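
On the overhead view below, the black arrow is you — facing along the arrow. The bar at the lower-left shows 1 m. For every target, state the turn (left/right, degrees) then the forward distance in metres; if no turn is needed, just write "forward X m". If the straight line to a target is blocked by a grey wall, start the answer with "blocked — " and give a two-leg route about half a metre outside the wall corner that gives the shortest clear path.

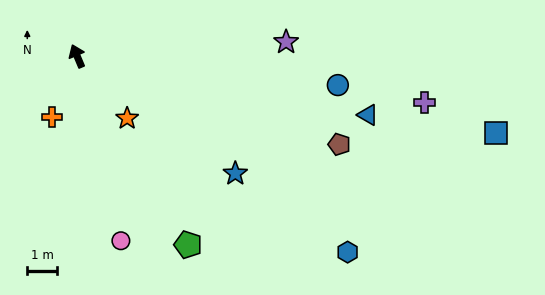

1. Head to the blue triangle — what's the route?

turn right 124°, forward 10.0 m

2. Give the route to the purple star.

turn right 109°, forward 7.1 m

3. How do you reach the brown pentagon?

turn right 131°, forward 9.4 m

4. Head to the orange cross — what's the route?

turn left 135°, forward 2.2 m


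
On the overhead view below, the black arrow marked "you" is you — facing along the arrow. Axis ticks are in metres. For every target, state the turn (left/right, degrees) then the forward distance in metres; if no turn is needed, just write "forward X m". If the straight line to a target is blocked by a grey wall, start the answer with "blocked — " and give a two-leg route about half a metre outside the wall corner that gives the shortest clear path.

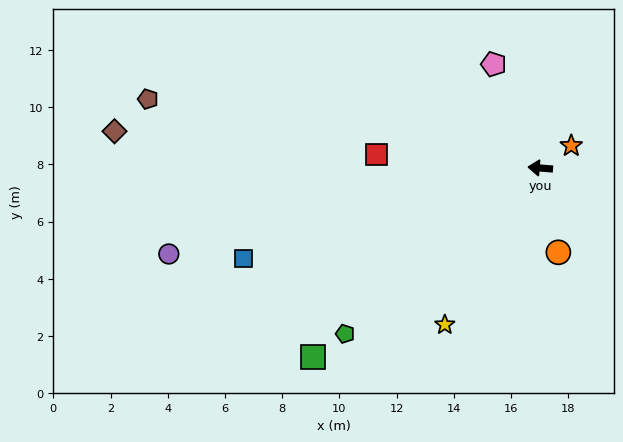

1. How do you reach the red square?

forward 5.7 m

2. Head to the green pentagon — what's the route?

turn left 45°, forward 9.0 m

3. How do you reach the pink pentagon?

turn right 61°, forward 4.0 m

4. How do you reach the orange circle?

turn left 107°, forward 3.0 m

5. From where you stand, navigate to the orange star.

turn right 140°, forward 1.3 m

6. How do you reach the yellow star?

turn left 63°, forward 6.4 m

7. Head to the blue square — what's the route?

turn left 22°, forward 10.9 m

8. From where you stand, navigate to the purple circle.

turn left 18°, forward 13.3 m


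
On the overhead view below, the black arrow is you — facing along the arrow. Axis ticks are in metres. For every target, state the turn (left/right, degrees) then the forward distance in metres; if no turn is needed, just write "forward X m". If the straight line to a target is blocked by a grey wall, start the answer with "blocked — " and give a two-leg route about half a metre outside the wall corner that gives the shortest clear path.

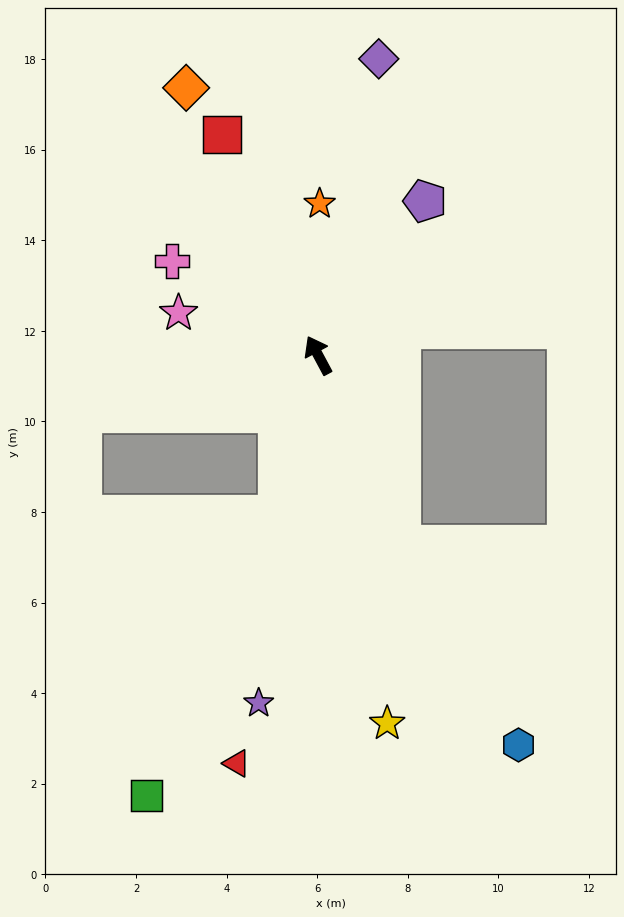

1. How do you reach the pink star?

turn left 45°, forward 3.2 m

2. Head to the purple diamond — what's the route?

turn right 40°, forward 6.7 m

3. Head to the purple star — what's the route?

turn left 142°, forward 7.8 m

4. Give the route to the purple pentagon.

turn right 63°, forward 4.1 m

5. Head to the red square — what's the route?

turn right 5°, forward 5.3 m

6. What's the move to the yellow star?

turn left 162°, forward 8.3 m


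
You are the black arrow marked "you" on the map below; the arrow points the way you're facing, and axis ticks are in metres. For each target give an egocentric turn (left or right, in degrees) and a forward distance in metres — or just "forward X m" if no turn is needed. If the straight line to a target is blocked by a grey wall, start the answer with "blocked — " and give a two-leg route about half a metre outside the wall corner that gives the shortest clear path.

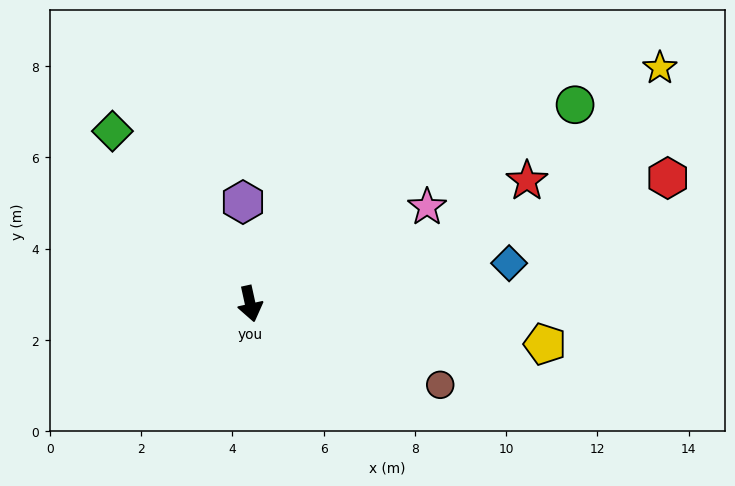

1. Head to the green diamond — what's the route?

turn right 154°, forward 4.8 m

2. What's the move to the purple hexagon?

turn left 172°, forward 2.2 m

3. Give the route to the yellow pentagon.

turn left 70°, forward 6.5 m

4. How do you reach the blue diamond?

turn left 87°, forward 5.7 m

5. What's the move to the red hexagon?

turn left 94°, forward 9.6 m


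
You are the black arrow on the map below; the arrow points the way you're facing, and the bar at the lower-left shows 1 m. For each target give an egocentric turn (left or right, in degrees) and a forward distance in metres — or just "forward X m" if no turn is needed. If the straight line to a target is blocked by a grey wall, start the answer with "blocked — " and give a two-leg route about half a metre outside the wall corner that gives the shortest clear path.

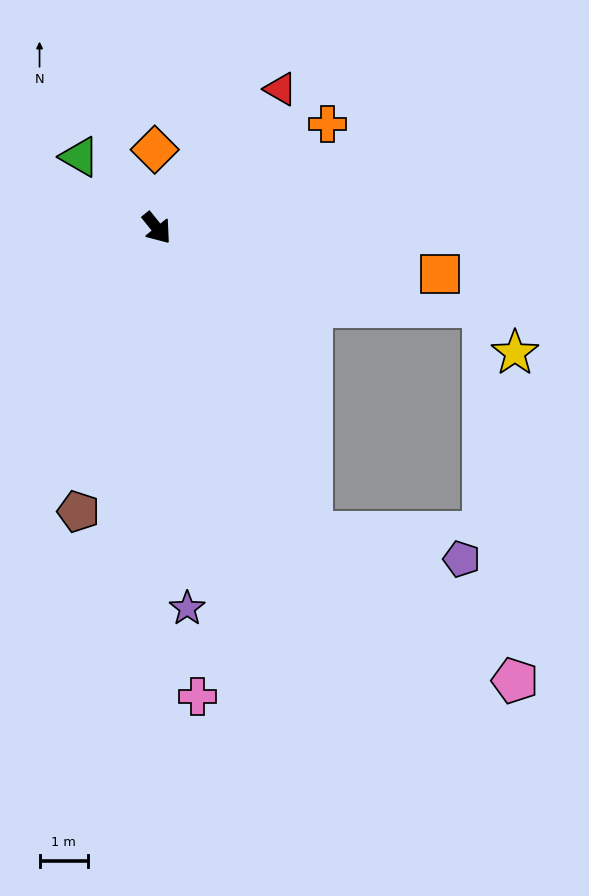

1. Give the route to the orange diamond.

turn left 143°, forward 1.6 m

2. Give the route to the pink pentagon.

blocked — turn right 12°, forward 7.0 m, then turn left 27°, forward 5.2 m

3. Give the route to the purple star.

turn right 34°, forward 7.8 m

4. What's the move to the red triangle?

turn left 99°, forward 3.8 m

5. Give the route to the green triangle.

turn right 172°, forward 2.2 m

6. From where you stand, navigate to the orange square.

turn left 42°, forward 5.9 m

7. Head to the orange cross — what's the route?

turn left 82°, forward 4.1 m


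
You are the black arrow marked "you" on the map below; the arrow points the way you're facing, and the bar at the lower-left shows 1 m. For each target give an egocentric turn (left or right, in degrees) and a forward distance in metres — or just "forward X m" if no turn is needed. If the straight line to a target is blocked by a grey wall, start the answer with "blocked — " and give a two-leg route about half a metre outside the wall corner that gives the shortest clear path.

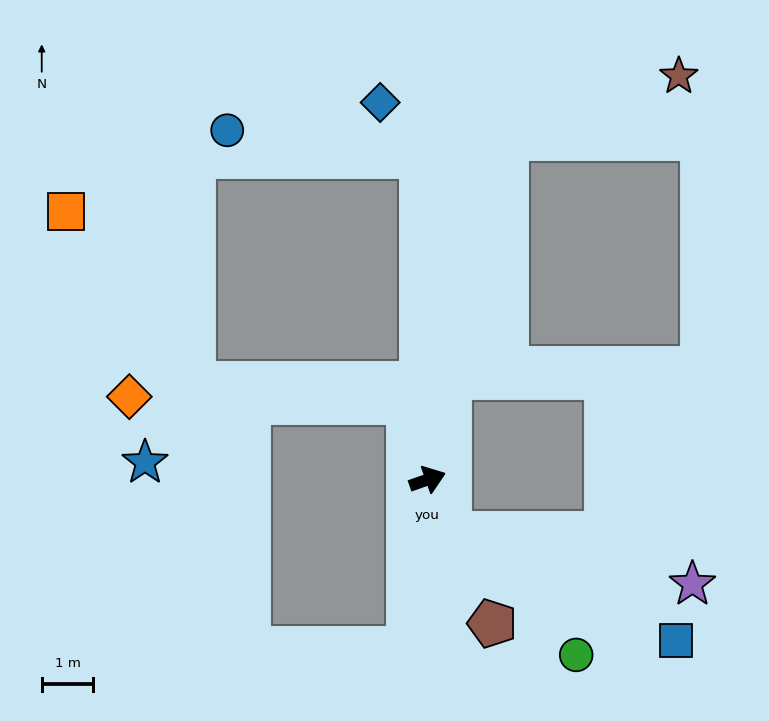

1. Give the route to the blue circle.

blocked — turn left 72°, forward 6.3 m, then turn left 81°, forward 3.8 m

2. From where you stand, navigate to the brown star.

blocked — turn left 57°, forward 6.8 m, then turn right 56°, forward 3.6 m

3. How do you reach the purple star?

blocked — turn right 87°, forward 1.1 m, then turn left 56°, forward 4.8 m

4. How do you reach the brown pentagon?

turn right 85°, forward 3.1 m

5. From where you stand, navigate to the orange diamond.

blocked — turn left 84°, forward 1.5 m, then turn left 75°, forward 5.4 m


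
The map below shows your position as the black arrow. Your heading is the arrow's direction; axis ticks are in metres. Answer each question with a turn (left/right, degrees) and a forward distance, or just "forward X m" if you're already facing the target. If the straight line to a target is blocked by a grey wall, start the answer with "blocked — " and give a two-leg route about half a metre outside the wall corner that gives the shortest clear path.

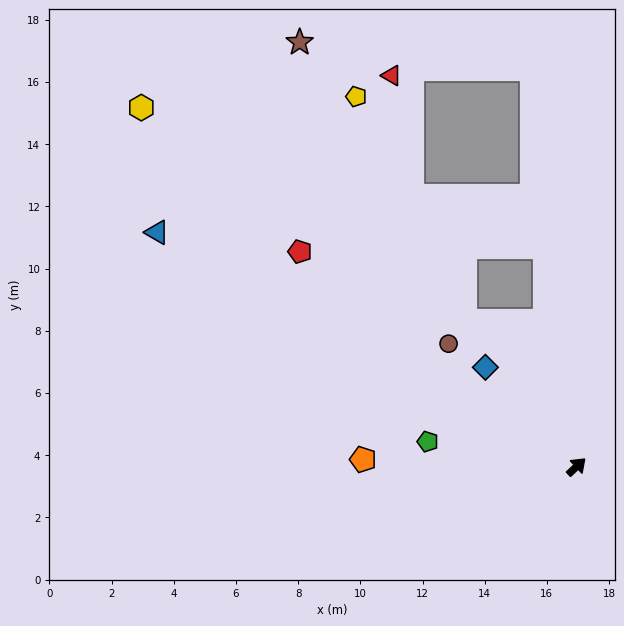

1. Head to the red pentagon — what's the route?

turn left 99°, forward 11.3 m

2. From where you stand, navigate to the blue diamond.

turn left 89°, forward 4.3 m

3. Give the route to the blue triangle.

turn left 108°, forward 15.5 m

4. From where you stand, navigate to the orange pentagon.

turn left 135°, forward 6.9 m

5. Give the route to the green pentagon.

turn left 127°, forward 4.9 m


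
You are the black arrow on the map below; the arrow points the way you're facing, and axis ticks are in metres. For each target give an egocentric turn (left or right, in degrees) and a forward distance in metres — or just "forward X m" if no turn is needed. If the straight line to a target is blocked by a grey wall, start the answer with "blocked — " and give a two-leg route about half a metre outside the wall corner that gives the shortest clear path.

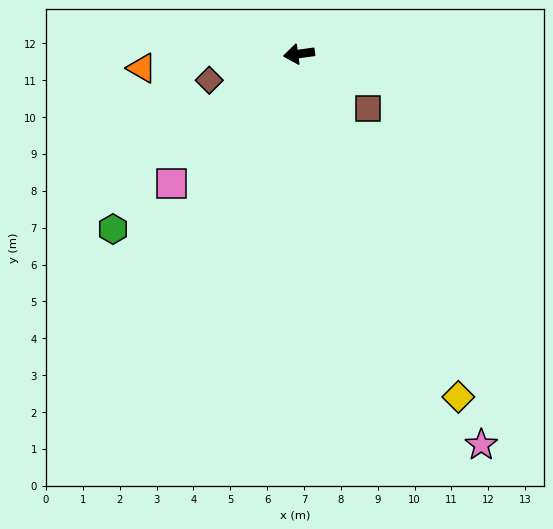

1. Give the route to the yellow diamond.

turn left 107°, forward 10.3 m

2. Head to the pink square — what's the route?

turn left 38°, forward 4.9 m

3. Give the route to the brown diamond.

turn left 9°, forward 2.5 m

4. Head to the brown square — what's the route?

turn left 134°, forward 2.4 m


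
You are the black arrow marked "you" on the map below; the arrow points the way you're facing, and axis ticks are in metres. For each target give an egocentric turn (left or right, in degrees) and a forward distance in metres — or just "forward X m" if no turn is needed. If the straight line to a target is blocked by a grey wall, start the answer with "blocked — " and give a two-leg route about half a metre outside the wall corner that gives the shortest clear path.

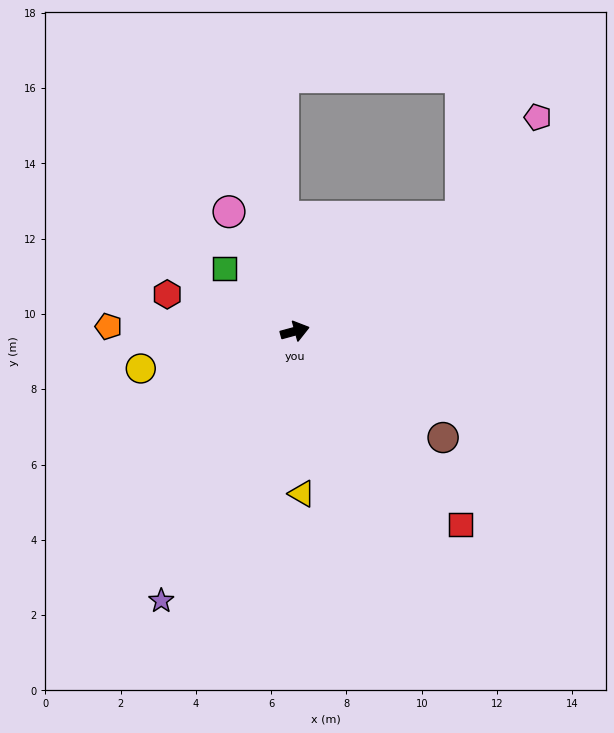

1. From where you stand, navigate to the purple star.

turn right 132°, forward 8.0 m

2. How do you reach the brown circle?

turn right 51°, forward 4.8 m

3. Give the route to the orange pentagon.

turn left 163°, forward 5.0 m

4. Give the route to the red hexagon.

turn left 149°, forward 3.5 m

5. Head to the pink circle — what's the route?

turn left 104°, forward 3.6 m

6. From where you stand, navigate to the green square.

turn left 123°, forward 2.5 m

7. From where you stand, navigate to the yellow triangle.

turn right 103°, forward 4.3 m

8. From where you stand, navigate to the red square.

turn right 65°, forward 6.8 m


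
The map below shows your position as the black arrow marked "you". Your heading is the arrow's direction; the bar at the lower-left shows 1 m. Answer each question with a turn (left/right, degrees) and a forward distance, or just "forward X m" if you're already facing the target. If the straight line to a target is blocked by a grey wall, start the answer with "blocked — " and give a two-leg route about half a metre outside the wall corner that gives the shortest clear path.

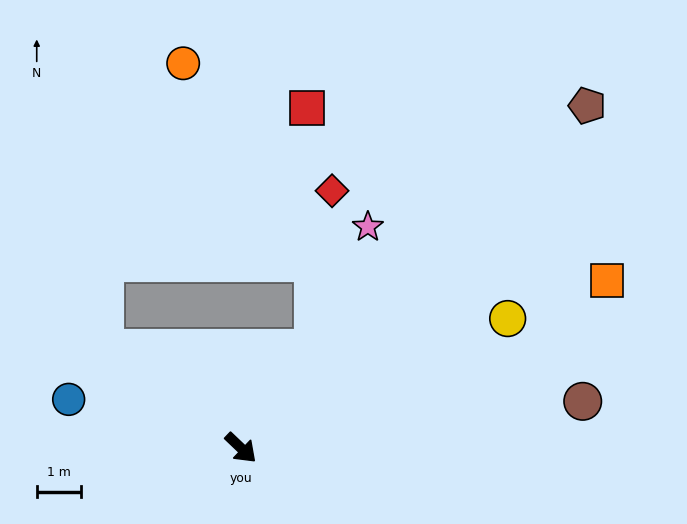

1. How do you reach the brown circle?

turn left 51°, forward 7.7 m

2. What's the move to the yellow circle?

turn left 69°, forward 6.6 m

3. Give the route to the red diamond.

blocked — turn left 98°, forward 2.8 m, then turn left 29°, forward 3.5 m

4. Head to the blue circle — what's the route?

turn right 152°, forward 4.0 m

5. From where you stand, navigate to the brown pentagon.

turn left 88°, forward 10.9 m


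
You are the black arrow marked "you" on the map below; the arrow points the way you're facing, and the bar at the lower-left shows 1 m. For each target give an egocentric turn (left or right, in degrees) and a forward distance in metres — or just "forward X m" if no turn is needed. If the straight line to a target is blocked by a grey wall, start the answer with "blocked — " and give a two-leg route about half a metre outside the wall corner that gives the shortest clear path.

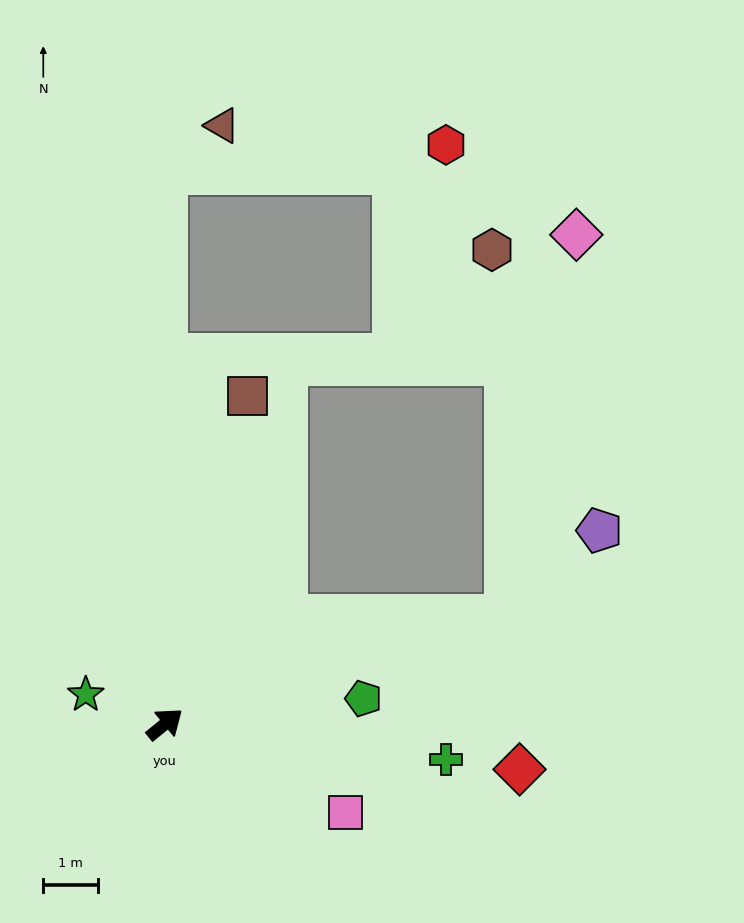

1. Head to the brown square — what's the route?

turn left 37°, forward 6.2 m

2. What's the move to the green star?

turn left 120°, forward 1.5 m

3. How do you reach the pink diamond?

blocked — turn right 22°, forward 6.5 m, then turn left 63°, forward 7.1 m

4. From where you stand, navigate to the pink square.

turn right 65°, forward 3.7 m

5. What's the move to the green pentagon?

turn right 32°, forward 3.6 m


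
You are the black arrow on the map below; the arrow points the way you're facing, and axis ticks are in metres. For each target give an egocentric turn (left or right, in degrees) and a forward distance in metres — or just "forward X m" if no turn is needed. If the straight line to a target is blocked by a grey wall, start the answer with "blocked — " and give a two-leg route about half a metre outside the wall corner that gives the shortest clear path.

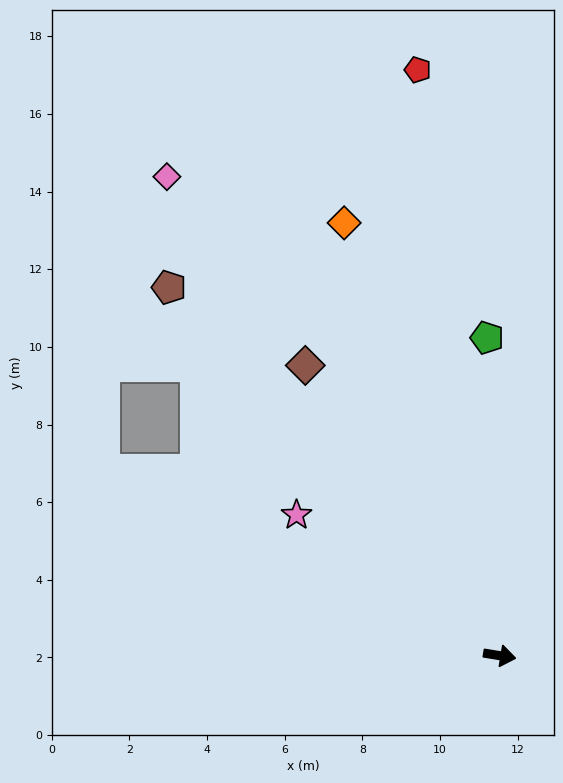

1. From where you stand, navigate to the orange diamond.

turn left 119°, forward 11.8 m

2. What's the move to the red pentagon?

turn left 107°, forward 15.2 m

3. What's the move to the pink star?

turn left 155°, forward 6.4 m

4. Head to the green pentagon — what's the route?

turn left 102°, forward 8.2 m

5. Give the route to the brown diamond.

turn left 133°, forward 9.0 m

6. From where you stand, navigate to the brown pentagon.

turn left 141°, forward 12.7 m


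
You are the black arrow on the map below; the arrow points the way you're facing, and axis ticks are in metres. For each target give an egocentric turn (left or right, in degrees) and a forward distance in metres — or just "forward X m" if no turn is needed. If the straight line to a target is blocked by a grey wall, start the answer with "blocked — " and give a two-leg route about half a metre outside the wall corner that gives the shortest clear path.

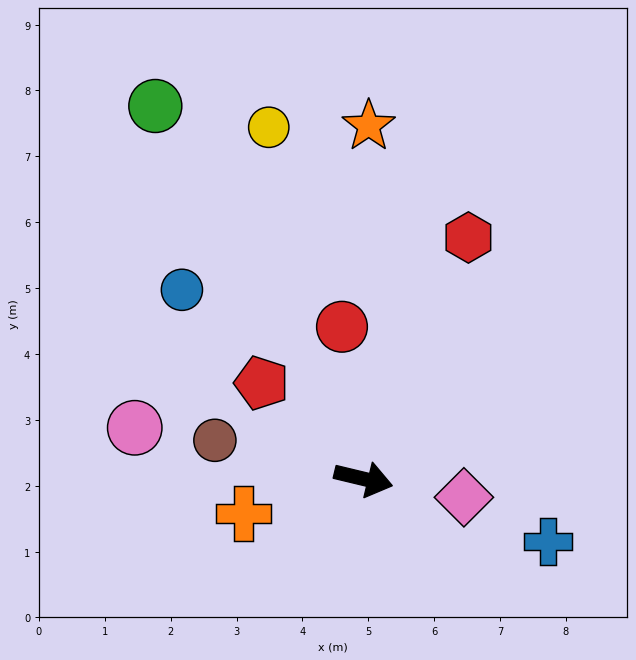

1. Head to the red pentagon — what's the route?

turn left 150°, forward 2.1 m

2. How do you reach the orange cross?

turn right 150°, forward 1.9 m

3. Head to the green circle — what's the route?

turn left 133°, forward 6.5 m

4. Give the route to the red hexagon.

turn left 80°, forward 4.0 m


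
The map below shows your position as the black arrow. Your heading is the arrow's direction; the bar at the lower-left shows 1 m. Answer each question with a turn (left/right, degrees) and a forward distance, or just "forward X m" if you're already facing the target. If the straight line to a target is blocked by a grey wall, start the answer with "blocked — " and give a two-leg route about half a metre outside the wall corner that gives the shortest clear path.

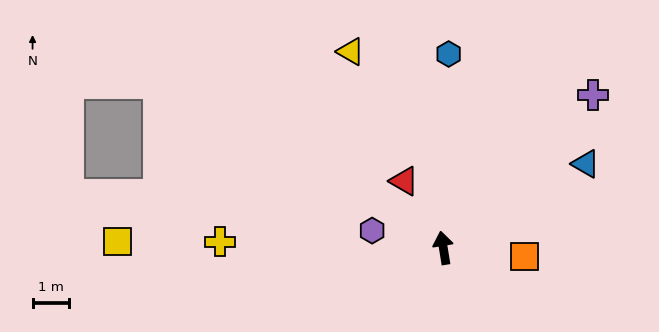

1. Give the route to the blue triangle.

turn right 69°, forward 4.5 m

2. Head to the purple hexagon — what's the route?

turn left 67°, forward 2.0 m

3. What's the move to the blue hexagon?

turn right 11°, forward 5.3 m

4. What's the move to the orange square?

turn right 106°, forward 2.2 m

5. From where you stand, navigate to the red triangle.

turn left 21°, forward 2.1 m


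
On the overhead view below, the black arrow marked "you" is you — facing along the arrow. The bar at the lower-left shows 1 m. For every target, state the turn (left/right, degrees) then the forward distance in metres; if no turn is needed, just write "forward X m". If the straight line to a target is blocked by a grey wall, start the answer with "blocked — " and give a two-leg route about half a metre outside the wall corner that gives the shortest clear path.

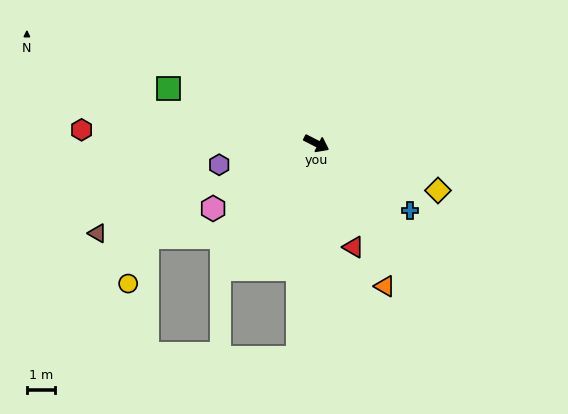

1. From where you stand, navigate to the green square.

turn right 173°, forward 5.6 m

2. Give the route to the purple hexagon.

turn right 141°, forward 3.6 m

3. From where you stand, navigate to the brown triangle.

turn right 131°, forward 8.5 m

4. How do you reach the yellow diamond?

turn left 6°, forward 4.7 m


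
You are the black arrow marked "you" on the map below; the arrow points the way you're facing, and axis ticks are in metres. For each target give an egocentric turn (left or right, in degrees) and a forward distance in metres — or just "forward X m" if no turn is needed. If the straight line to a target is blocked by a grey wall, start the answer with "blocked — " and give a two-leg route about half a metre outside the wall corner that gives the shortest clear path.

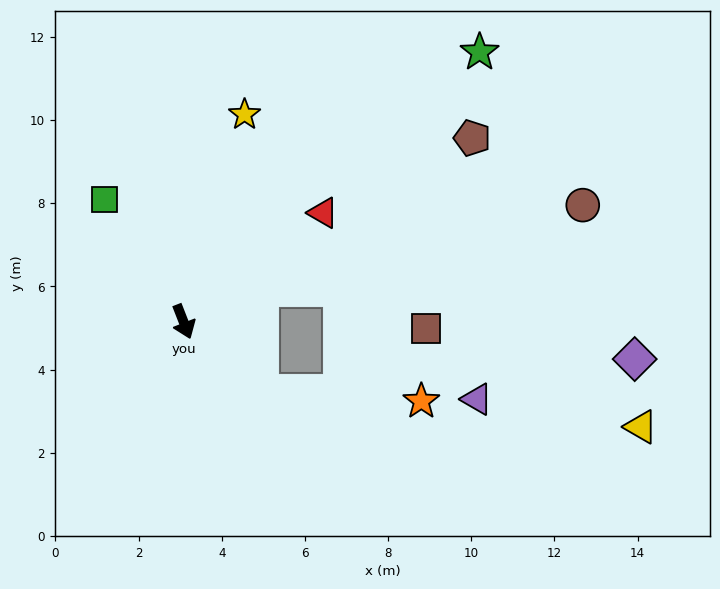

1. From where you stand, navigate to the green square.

turn right 169°, forward 3.5 m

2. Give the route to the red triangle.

turn left 107°, forward 4.3 m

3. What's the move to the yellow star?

turn left 142°, forward 5.2 m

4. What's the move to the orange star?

blocked — turn left 26°, forward 2.5 m, then turn left 39°, forward 3.9 m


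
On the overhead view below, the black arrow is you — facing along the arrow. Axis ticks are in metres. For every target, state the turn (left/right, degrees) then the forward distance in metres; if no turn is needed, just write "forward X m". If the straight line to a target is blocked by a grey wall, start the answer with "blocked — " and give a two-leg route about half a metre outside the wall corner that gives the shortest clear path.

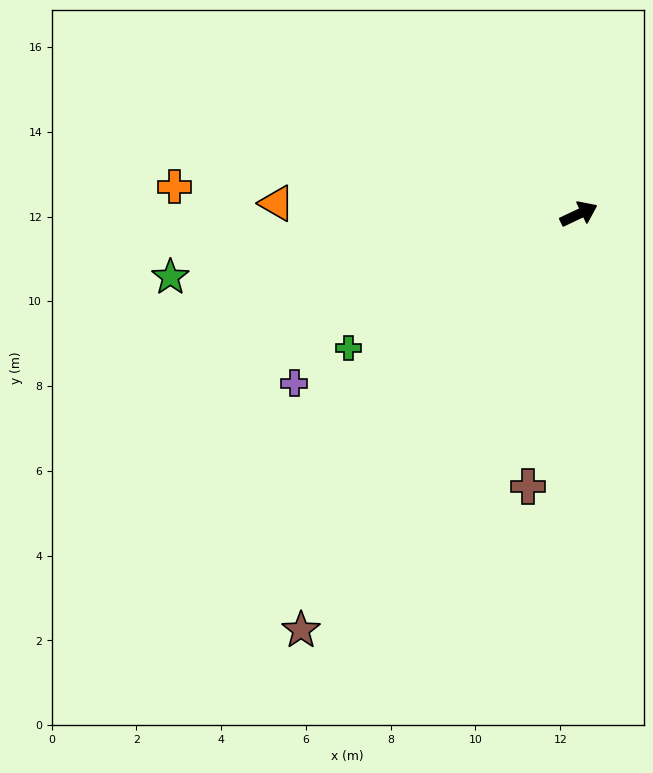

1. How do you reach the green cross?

turn right 175°, forward 6.3 m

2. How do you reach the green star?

turn left 163°, forward 9.8 m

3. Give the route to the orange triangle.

turn left 153°, forward 7.1 m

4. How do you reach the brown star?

turn right 149°, forward 11.8 m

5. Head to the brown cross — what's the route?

turn right 126°, forward 6.5 m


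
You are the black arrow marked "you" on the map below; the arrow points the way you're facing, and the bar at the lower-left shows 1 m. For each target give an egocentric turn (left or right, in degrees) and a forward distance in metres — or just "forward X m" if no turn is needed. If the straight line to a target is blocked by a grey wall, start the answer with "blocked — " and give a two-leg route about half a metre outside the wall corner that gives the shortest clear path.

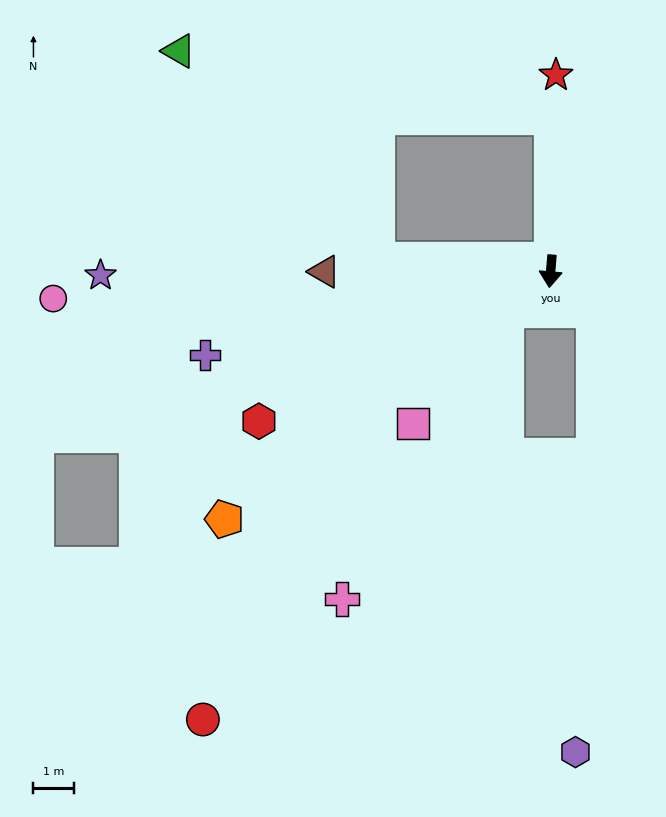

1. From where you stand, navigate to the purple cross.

turn right 72°, forward 8.7 m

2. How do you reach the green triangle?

blocked — turn right 89°, forward 4.2 m, then turn right 43°, forward 7.0 m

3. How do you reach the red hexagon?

turn right 58°, forward 8.0 m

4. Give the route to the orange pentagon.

turn right 48°, forward 10.0 m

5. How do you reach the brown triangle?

turn right 85°, forward 5.5 m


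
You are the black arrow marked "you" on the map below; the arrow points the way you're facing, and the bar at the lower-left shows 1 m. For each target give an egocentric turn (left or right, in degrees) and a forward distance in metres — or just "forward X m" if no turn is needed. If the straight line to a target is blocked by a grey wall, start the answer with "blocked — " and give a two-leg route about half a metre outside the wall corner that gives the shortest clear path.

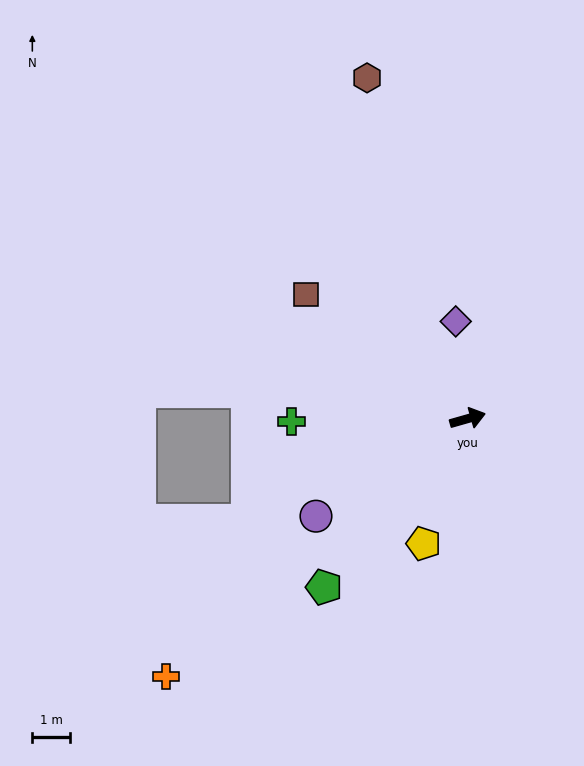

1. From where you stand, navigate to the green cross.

turn left 165°, forward 4.6 m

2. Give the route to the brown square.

turn left 127°, forward 5.4 m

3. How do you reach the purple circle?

turn right 163°, forward 4.7 m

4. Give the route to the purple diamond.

turn left 81°, forward 2.6 m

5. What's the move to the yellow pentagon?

turn right 125°, forward 3.5 m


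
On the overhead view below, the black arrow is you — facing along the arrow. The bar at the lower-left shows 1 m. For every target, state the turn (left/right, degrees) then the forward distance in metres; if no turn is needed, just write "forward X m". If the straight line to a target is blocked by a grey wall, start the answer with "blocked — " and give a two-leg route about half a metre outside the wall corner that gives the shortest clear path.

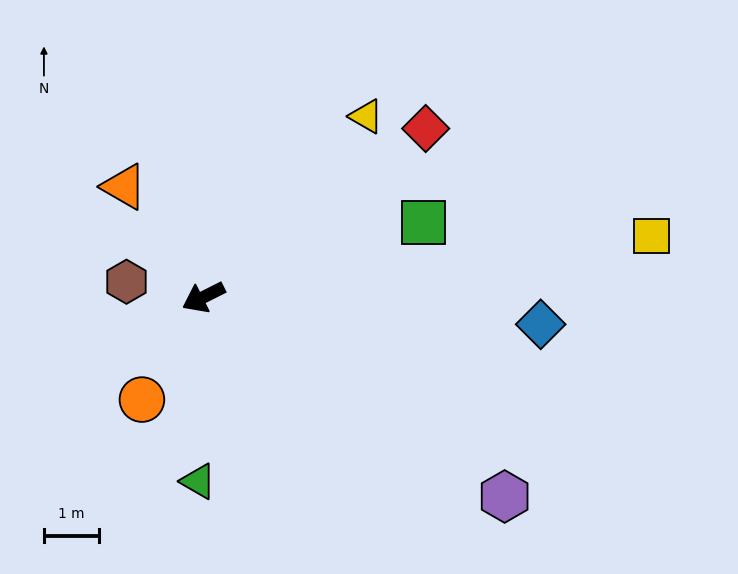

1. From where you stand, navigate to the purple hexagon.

turn left 120°, forward 6.6 m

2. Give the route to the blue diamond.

turn left 149°, forward 6.2 m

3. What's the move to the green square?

turn left 172°, forward 4.2 m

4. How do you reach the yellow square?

turn left 161°, forward 8.2 m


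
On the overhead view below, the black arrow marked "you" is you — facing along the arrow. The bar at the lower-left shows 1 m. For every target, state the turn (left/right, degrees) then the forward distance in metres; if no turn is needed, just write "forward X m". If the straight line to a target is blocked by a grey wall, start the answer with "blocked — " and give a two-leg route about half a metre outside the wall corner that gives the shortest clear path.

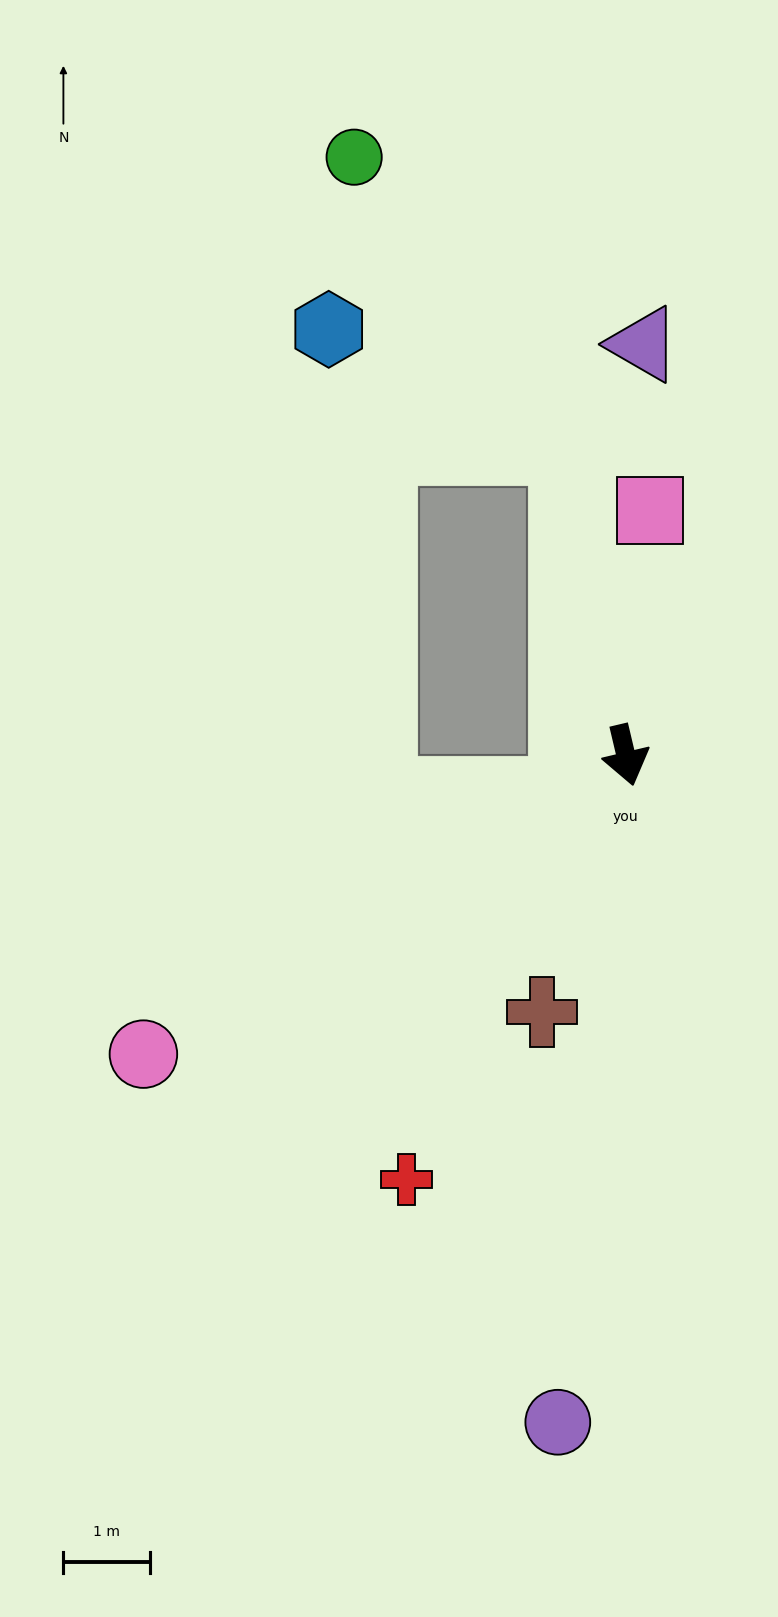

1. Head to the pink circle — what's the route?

turn right 72°, forward 6.5 m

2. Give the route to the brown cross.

turn right 31°, forward 3.1 m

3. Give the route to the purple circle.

turn right 19°, forward 7.7 m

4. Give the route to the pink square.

turn left 161°, forward 2.8 m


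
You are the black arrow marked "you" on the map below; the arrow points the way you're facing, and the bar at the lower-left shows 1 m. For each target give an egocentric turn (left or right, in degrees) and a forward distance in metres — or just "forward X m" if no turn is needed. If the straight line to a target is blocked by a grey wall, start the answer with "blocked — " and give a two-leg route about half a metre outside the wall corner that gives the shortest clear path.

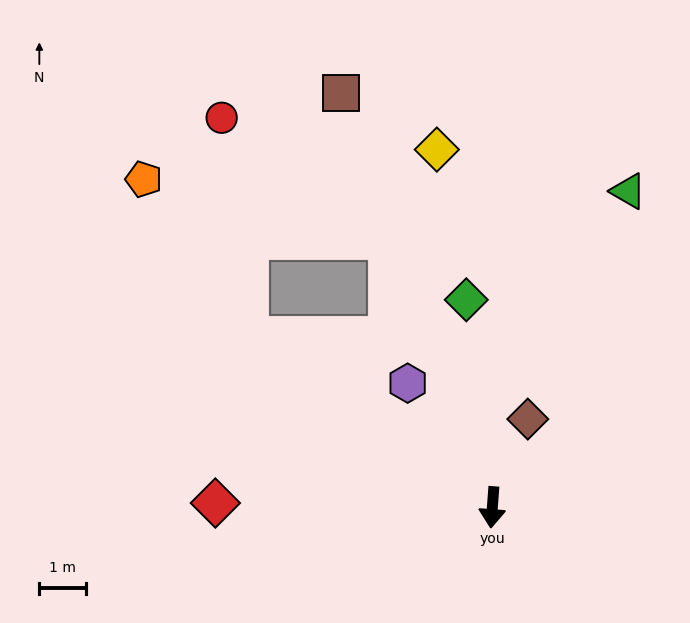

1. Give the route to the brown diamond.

turn left 162°, forward 2.0 m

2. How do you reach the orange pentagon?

blocked — turn right 121°, forward 6.4 m, then turn right 21°, forward 4.0 m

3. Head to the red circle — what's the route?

blocked — turn right 154°, forward 6.1 m, then turn left 32°, forward 4.4 m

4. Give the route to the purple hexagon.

turn right 141°, forward 3.2 m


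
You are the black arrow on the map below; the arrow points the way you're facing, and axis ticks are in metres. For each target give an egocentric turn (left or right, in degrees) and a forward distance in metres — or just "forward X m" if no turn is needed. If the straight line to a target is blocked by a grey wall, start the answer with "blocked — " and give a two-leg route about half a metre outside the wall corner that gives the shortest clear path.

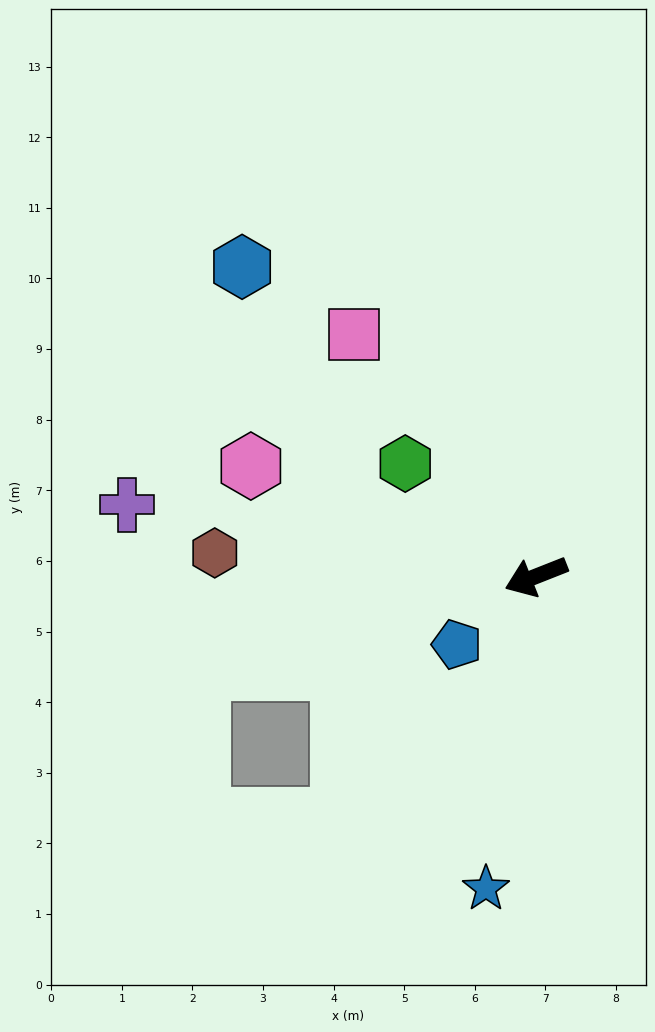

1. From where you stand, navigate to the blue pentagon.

turn left 19°, forward 1.5 m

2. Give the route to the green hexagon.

turn right 62°, forward 2.4 m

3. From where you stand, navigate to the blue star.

turn left 59°, forward 4.5 m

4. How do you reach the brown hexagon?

turn right 26°, forward 4.6 m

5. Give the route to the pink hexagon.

turn right 43°, forward 4.3 m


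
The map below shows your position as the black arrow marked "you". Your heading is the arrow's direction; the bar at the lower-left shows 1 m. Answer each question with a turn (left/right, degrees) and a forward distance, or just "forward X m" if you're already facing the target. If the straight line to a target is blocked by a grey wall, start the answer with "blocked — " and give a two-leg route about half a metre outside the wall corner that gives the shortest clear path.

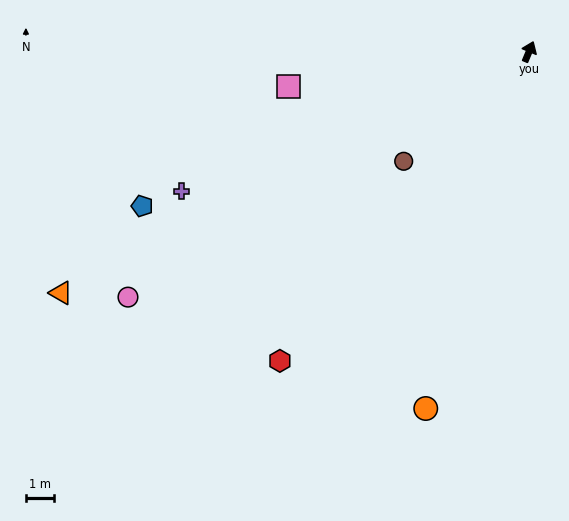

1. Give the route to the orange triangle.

turn left 140°, forward 19.0 m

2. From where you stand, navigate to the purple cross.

turn left 135°, forward 13.5 m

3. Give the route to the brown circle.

turn left 154°, forward 6.0 m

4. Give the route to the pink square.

turn left 121°, forward 8.7 m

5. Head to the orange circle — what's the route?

turn right 174°, forward 13.4 m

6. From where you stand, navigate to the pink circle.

turn left 144°, forward 16.9 m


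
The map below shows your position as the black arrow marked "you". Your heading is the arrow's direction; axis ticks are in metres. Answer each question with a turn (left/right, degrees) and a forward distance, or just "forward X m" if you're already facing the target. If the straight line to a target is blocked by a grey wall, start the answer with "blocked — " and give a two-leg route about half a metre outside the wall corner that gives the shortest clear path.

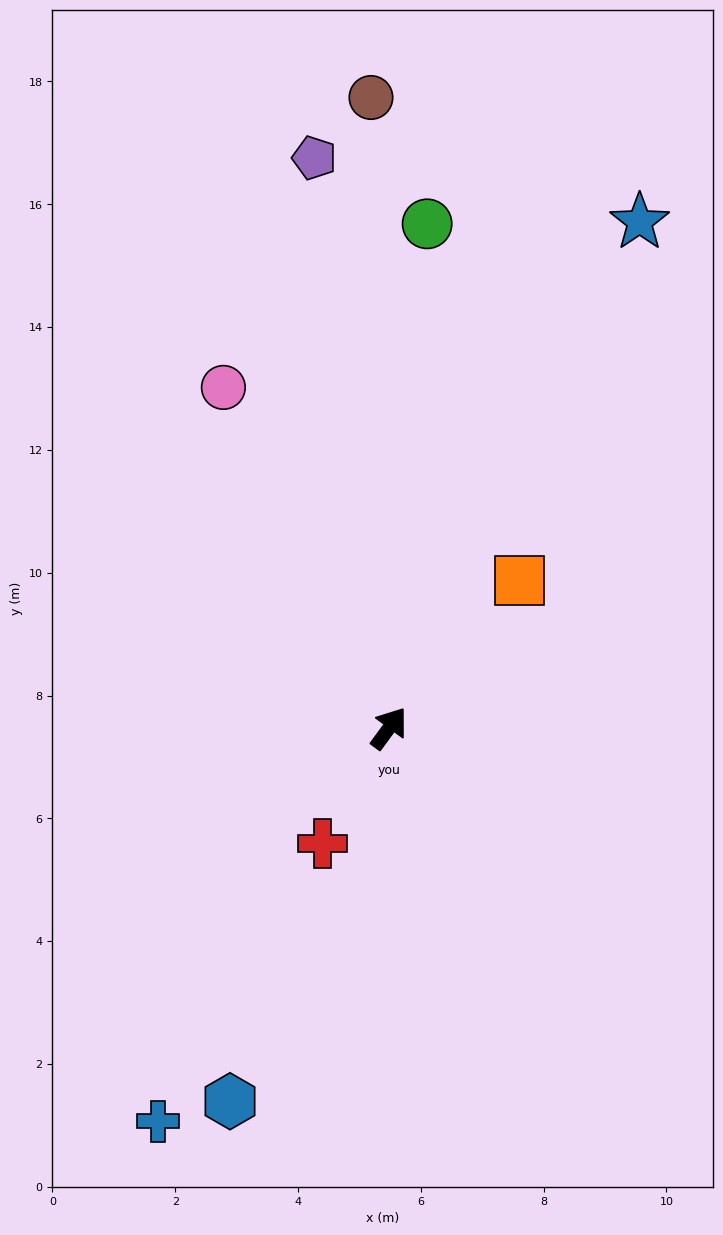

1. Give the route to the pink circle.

turn left 62°, forward 6.2 m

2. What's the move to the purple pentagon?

turn left 44°, forward 9.4 m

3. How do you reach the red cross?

turn right 174°, forward 2.2 m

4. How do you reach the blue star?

turn left 10°, forward 9.2 m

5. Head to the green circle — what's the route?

turn left 32°, forward 8.2 m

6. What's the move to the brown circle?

turn left 38°, forward 10.3 m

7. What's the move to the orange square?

turn right 5°, forward 3.2 m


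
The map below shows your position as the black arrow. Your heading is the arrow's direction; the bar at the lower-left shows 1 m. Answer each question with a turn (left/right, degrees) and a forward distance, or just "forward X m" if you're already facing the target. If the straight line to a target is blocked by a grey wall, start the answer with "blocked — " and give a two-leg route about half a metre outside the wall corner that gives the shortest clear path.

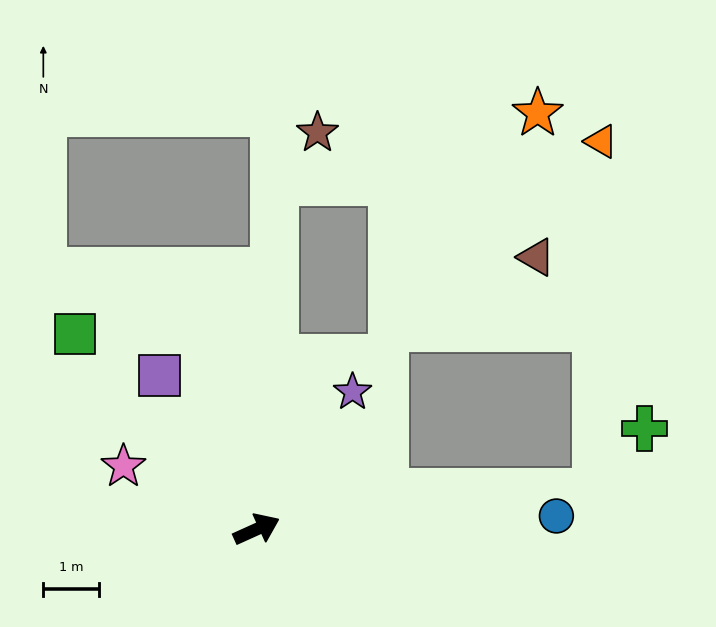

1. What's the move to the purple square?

turn left 98°, forward 3.3 m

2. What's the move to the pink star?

turn left 130°, forward 2.7 m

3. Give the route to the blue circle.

turn right 22°, forward 5.4 m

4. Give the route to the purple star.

turn left 31°, forward 3.0 m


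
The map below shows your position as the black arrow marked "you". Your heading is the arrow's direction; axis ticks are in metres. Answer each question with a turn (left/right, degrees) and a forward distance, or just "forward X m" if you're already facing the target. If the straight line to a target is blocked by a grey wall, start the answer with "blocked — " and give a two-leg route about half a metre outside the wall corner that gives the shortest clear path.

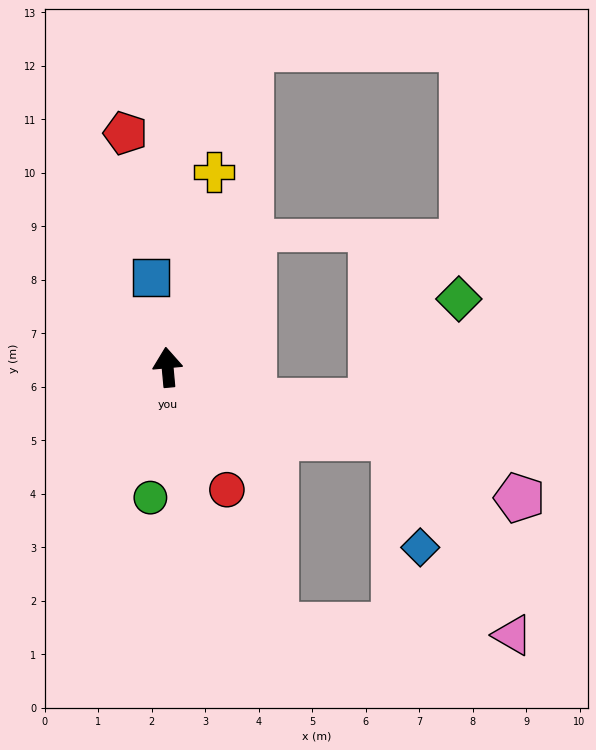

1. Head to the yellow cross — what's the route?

turn right 19°, forward 3.8 m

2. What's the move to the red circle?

turn right 159°, forward 2.5 m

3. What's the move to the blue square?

turn left 5°, forward 1.7 m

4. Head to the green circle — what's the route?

turn left 167°, forward 2.5 m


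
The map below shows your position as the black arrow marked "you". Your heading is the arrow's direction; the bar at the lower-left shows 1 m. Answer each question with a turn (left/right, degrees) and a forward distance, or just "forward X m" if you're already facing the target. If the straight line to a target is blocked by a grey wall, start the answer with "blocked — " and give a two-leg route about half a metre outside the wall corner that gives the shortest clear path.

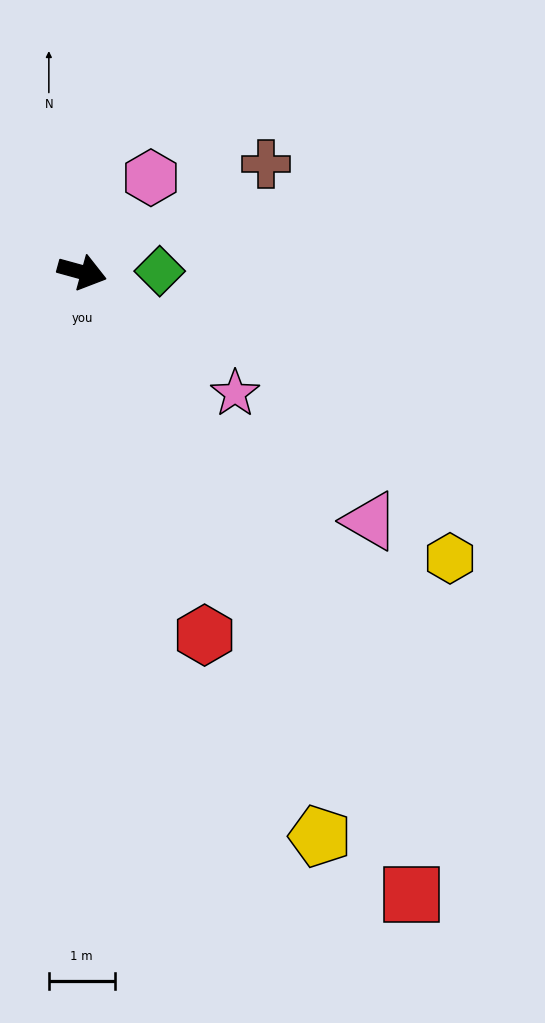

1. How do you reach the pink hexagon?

turn left 69°, forward 1.8 m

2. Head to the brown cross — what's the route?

turn left 46°, forward 3.2 m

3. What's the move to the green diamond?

turn left 16°, forward 1.2 m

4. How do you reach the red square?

turn right 47°, forward 10.7 m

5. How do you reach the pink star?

turn right 23°, forward 3.0 m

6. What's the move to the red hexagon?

turn right 56°, forward 5.8 m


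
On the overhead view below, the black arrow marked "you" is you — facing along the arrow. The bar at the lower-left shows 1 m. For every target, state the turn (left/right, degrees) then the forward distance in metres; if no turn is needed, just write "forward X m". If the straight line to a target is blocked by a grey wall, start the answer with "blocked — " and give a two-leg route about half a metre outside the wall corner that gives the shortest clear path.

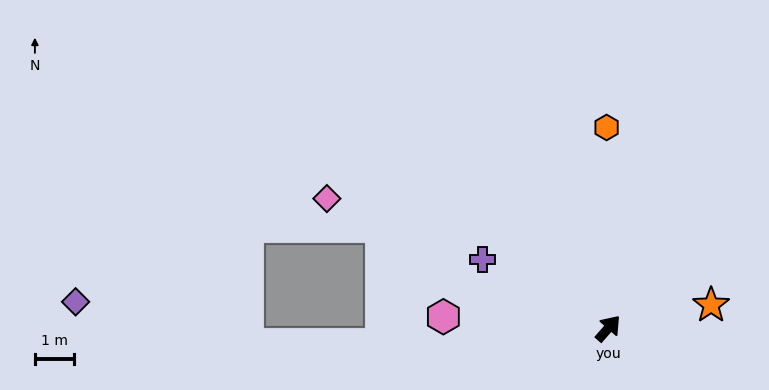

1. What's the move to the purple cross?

turn left 103°, forward 3.6 m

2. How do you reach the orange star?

turn right 36°, forward 2.7 m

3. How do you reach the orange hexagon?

turn left 42°, forward 5.1 m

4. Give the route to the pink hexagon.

turn left 127°, forward 4.2 m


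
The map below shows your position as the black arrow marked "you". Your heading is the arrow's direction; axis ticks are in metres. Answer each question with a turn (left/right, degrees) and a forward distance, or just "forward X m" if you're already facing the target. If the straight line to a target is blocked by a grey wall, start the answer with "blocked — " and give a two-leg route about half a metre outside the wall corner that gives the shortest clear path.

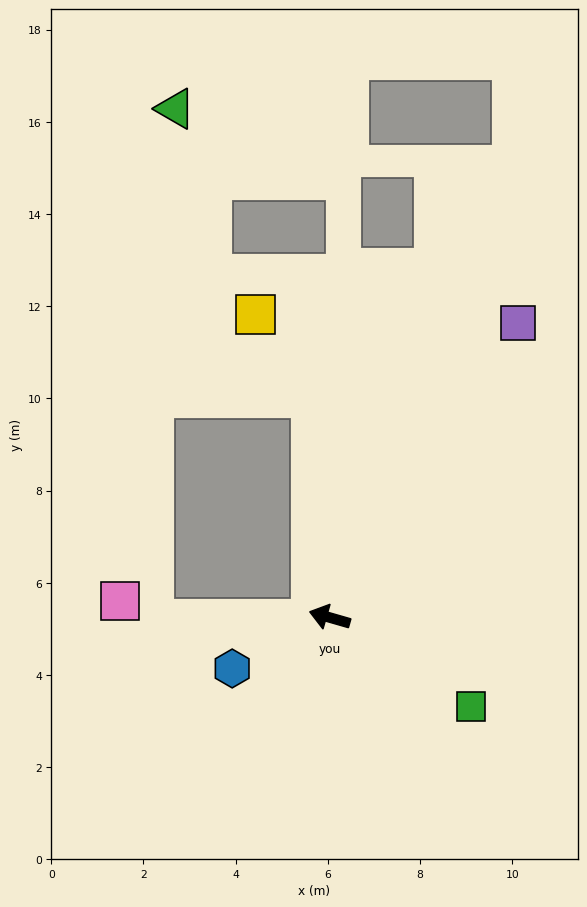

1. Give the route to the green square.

turn left 164°, forward 3.6 m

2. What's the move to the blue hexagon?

turn left 44°, forward 2.4 m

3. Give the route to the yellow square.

blocked — turn right 69°, forward 4.8 m, then turn left 29°, forward 2.2 m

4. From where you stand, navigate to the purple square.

turn right 107°, forward 7.6 m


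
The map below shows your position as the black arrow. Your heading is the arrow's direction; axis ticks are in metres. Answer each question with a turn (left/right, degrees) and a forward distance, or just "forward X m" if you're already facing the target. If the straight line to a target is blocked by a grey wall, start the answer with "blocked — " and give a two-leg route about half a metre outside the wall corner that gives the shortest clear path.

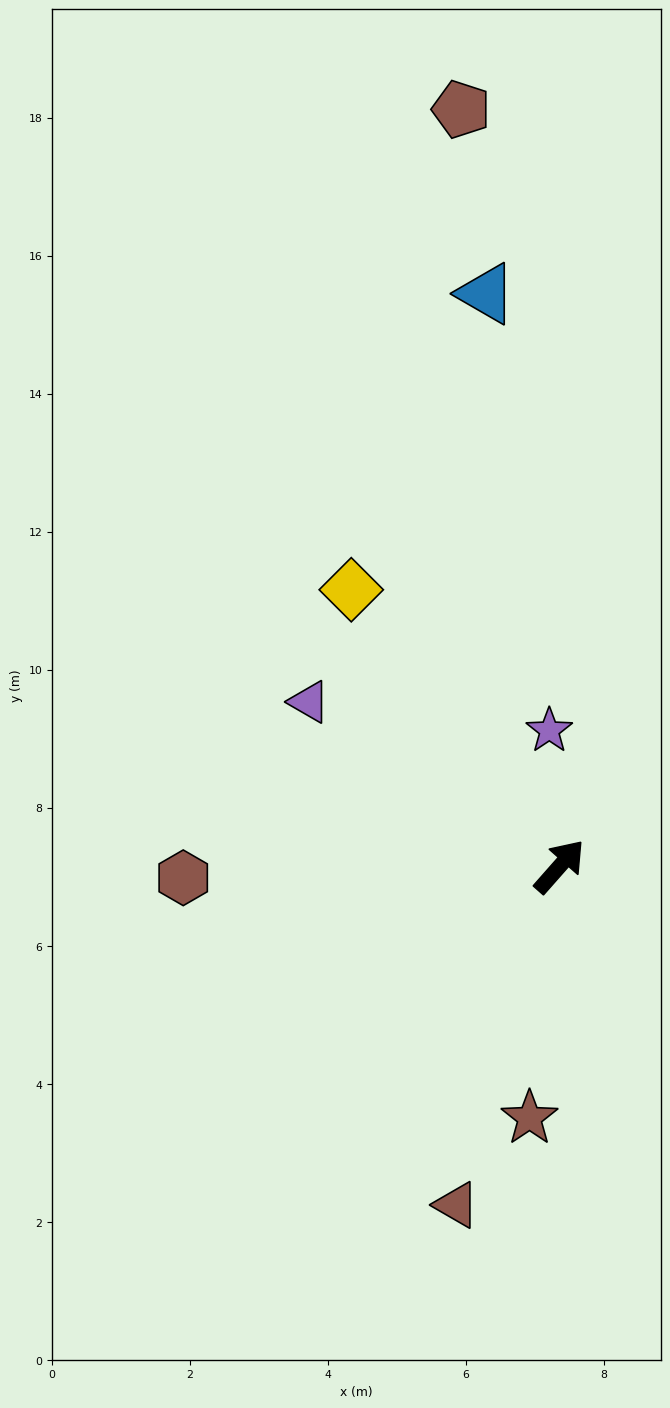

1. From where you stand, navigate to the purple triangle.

turn left 98°, forward 4.3 m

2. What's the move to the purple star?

turn left 46°, forward 2.0 m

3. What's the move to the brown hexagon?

turn left 133°, forward 5.5 m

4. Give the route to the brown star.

turn right 145°, forward 3.7 m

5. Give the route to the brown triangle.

turn right 156°, forward 5.1 m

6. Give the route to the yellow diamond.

turn left 78°, forward 5.0 m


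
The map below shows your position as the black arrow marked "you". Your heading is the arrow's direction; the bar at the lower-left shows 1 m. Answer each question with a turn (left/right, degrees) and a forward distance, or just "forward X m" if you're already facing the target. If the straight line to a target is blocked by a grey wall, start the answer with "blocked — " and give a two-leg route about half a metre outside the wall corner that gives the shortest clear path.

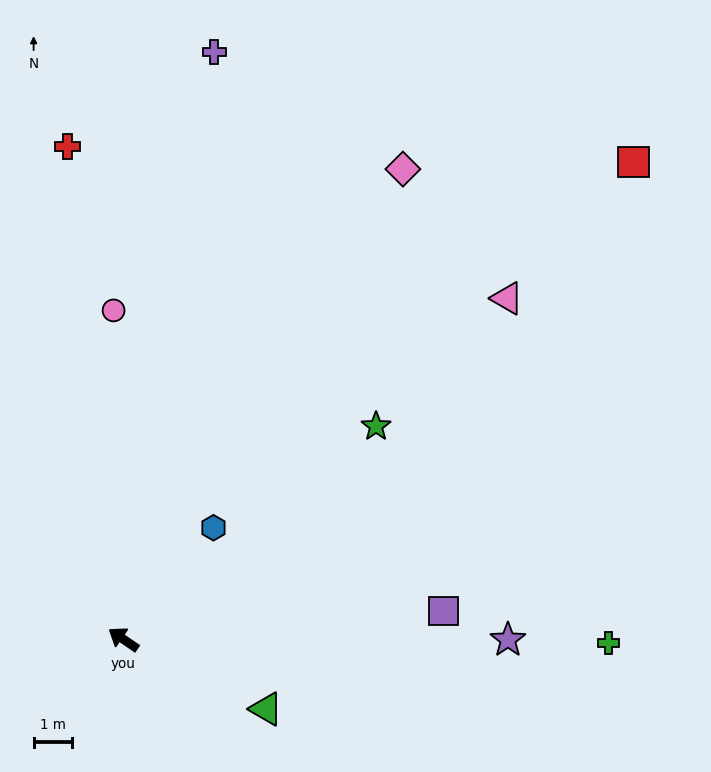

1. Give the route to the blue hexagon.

turn right 95°, forward 3.8 m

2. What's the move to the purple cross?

turn right 64°, forward 15.6 m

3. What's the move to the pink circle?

turn right 54°, forward 8.7 m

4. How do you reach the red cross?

turn right 49°, forward 13.1 m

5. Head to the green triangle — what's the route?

turn right 172°, forward 4.2 m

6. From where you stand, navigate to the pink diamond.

turn right 86°, forward 14.4 m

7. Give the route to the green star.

turn right 105°, forward 8.7 m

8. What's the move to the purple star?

turn right 146°, forward 10.1 m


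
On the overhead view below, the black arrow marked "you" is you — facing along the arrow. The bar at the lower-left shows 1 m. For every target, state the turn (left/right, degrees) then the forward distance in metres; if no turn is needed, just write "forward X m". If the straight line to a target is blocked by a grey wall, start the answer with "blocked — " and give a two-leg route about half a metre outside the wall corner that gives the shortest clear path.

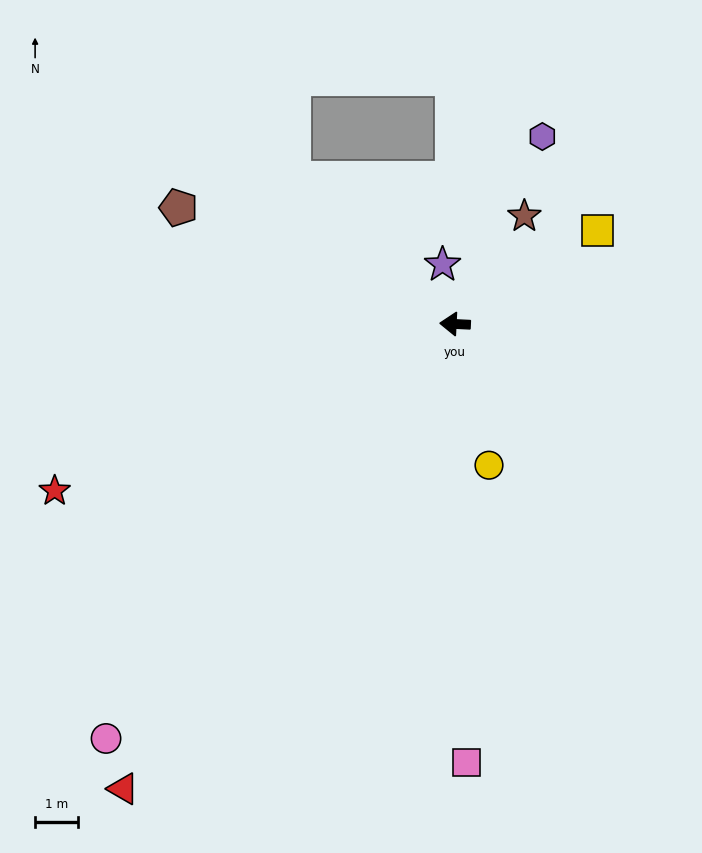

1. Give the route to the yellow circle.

turn left 106°, forward 3.4 m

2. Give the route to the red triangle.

turn left 57°, forward 13.4 m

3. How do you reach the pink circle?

turn left 53°, forward 12.8 m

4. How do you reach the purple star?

turn right 75°, forward 1.4 m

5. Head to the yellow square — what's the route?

turn right 144°, forward 4.0 m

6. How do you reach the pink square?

turn left 94°, forward 10.3 m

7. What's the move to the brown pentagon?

turn right 20°, forward 7.1 m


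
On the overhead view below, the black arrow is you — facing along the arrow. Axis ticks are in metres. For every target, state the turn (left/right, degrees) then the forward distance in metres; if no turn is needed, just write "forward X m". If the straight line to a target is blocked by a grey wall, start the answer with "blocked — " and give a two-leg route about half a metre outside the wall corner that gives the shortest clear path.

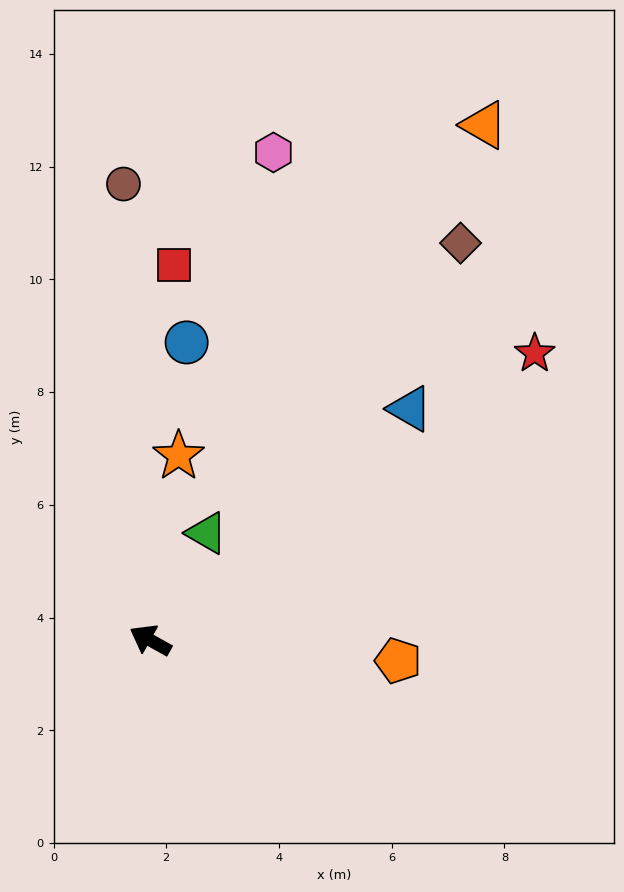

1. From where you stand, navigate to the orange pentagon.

turn right 156°, forward 4.4 m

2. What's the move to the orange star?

turn right 70°, forward 3.3 m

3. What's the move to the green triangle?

turn right 89°, forward 2.1 m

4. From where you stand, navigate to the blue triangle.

turn right 109°, forward 6.2 m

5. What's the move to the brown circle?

turn right 58°, forward 8.1 m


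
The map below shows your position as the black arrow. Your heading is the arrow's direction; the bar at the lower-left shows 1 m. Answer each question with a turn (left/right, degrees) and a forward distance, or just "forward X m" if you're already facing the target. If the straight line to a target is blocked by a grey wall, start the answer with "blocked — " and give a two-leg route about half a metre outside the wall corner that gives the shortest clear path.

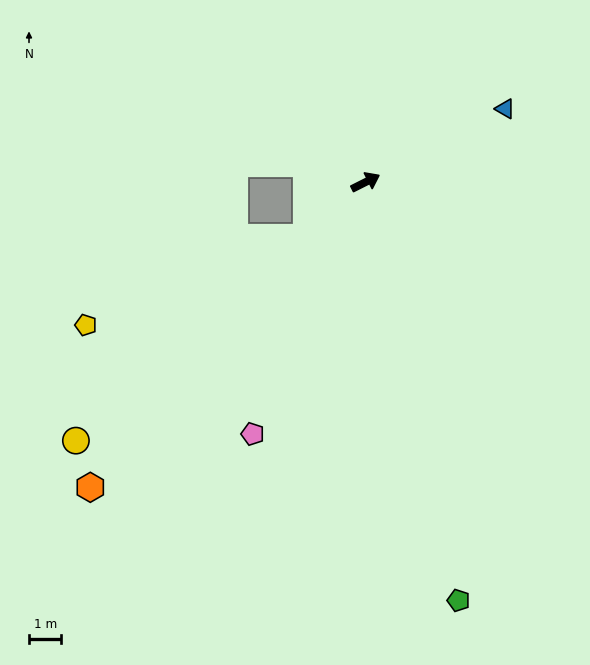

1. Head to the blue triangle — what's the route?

forward 4.9 m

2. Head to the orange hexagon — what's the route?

turn right 159°, forward 12.7 m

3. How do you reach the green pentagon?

turn right 104°, forward 13.2 m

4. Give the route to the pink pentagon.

turn right 141°, forward 8.5 m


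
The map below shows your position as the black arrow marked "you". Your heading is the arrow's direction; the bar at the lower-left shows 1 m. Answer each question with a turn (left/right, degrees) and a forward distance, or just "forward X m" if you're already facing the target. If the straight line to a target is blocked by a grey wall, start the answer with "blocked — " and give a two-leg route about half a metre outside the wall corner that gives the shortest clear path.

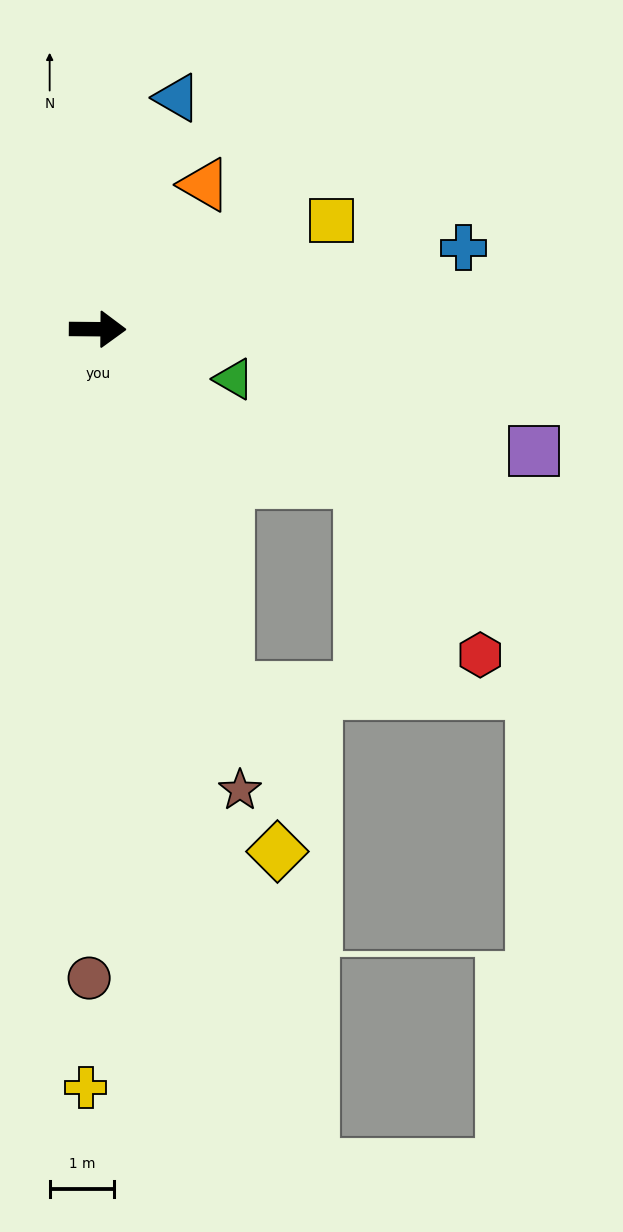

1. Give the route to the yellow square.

turn left 25°, forward 4.0 m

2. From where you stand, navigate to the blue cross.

turn left 13°, forward 5.8 m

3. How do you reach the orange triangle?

turn left 54°, forward 2.8 m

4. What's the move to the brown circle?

turn right 90°, forward 10.1 m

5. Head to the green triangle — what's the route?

turn right 20°, forward 2.2 m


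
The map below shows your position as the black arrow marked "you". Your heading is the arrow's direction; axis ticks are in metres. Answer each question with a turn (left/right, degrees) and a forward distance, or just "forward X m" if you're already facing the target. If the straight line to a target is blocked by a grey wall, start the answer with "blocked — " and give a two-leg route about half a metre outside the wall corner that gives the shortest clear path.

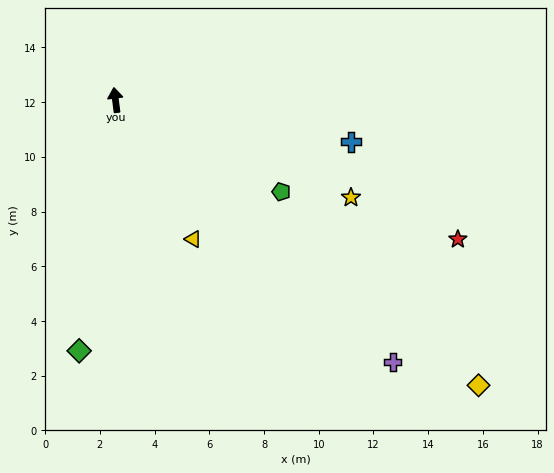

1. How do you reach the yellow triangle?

turn right 158°, forward 5.8 m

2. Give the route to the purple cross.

turn right 141°, forward 13.9 m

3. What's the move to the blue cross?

turn right 107°, forward 8.7 m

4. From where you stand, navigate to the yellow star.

turn right 120°, forward 9.3 m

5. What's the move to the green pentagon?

turn right 126°, forward 6.9 m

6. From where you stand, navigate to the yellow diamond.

turn right 135°, forward 16.9 m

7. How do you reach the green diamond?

turn left 164°, forward 9.3 m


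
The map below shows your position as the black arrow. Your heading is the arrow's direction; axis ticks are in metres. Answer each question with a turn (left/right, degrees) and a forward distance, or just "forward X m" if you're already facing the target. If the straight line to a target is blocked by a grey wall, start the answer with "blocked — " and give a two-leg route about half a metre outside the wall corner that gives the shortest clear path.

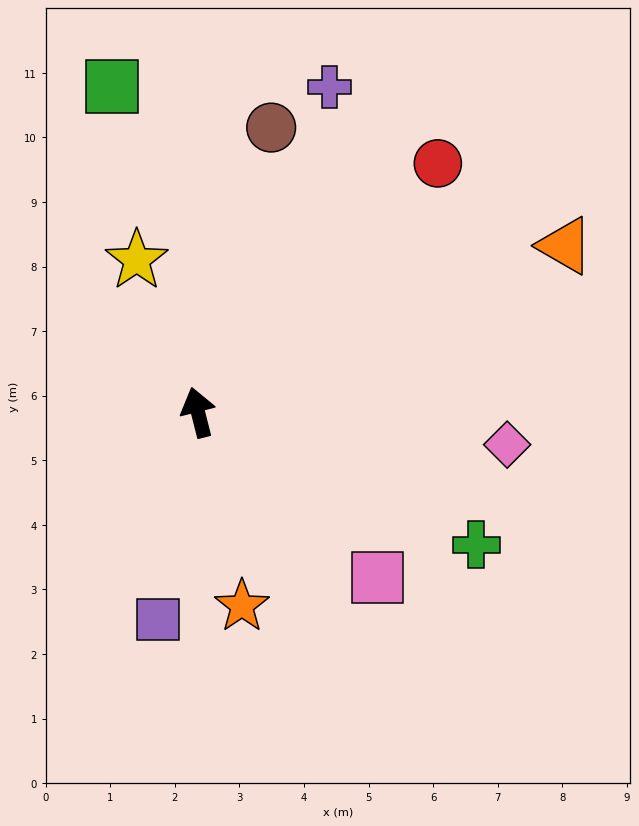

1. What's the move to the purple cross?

turn right 36°, forward 5.4 m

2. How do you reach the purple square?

turn left 155°, forward 3.3 m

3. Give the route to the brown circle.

turn right 29°, forward 4.6 m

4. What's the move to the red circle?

turn right 58°, forward 5.4 m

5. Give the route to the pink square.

turn right 147°, forward 3.8 m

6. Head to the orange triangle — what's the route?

turn right 80°, forward 6.2 m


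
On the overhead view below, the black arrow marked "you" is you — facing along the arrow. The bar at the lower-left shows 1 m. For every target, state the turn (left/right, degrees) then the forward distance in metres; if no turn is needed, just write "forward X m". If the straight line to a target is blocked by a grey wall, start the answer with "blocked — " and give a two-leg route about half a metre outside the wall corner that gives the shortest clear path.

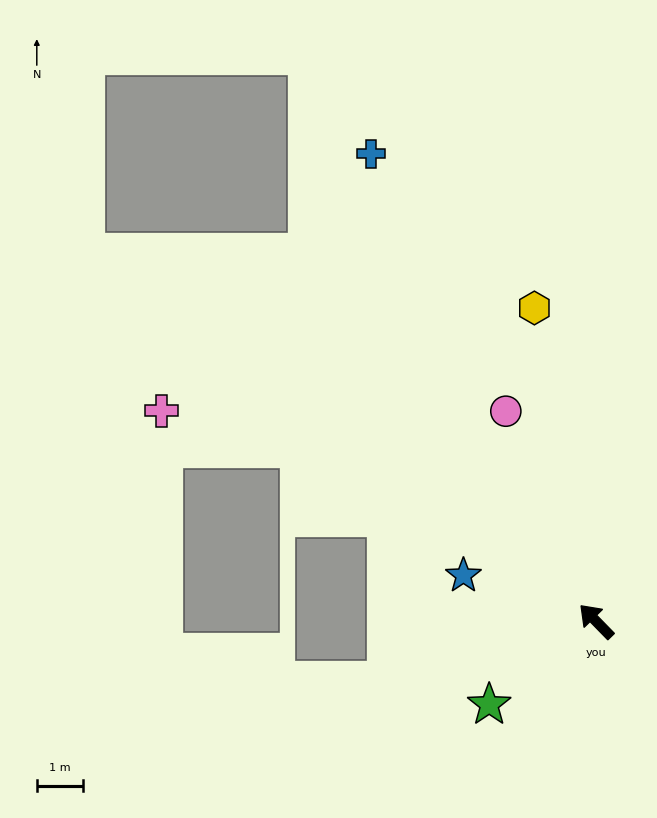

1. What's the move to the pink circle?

turn right 21°, forward 4.9 m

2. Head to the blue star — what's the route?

turn left 27°, forward 3.0 m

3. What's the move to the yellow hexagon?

turn right 33°, forward 6.9 m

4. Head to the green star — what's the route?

turn left 84°, forward 2.9 m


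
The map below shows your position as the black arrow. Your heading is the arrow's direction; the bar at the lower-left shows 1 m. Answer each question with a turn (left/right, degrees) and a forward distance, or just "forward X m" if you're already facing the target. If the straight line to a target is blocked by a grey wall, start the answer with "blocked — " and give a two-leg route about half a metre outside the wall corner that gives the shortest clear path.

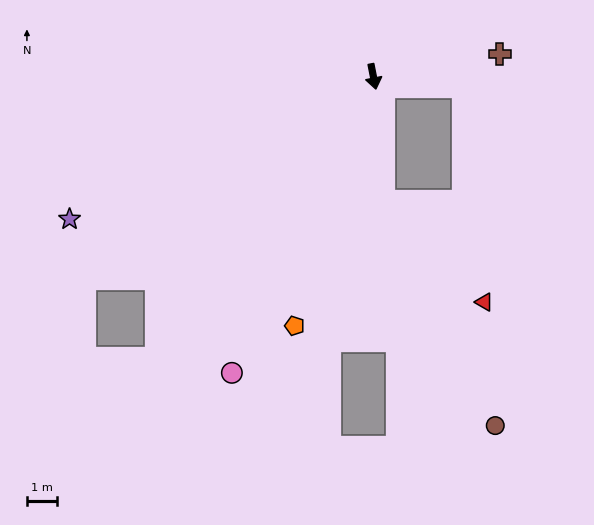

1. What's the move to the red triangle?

blocked — turn right 7°, forward 4.3 m, then turn left 41°, forward 4.8 m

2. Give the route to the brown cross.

turn left 89°, forward 4.3 m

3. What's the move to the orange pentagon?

turn right 29°, forward 8.8 m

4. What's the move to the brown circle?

blocked — turn right 7°, forward 4.3 m, then turn left 23°, forward 8.4 m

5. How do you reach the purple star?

turn right 76°, forward 11.3 m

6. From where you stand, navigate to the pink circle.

turn right 37°, forward 11.0 m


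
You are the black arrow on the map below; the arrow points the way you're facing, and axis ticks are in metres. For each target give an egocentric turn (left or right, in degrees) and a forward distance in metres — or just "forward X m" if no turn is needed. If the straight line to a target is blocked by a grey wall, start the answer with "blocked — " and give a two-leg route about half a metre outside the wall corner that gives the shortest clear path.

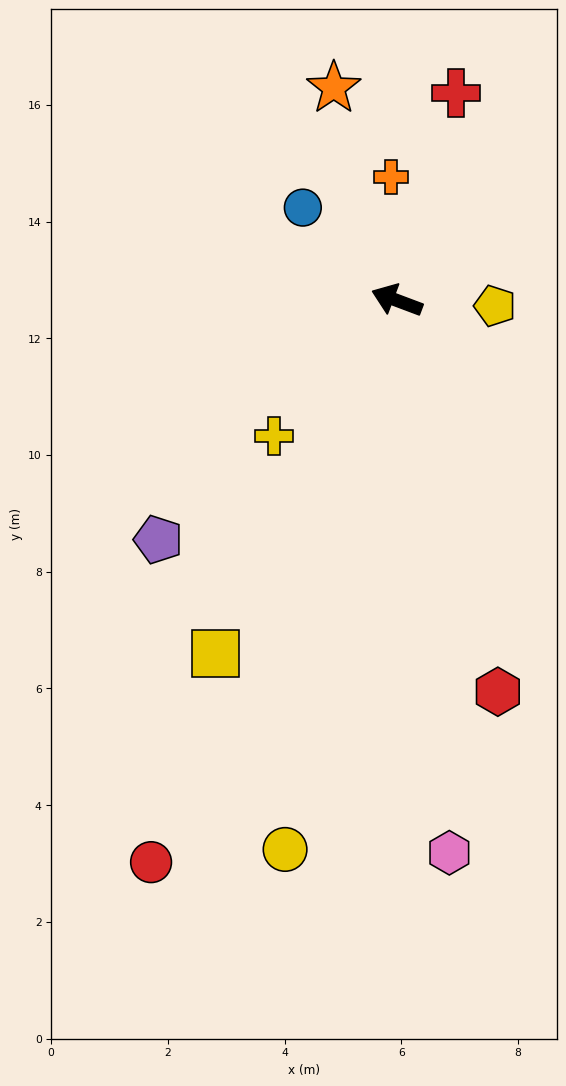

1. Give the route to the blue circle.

turn right 24°, forward 2.3 m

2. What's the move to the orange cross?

turn right 67°, forward 2.1 m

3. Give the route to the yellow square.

turn left 83°, forward 6.8 m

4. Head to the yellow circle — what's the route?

turn left 99°, forward 9.6 m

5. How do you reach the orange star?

turn right 53°, forward 3.8 m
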